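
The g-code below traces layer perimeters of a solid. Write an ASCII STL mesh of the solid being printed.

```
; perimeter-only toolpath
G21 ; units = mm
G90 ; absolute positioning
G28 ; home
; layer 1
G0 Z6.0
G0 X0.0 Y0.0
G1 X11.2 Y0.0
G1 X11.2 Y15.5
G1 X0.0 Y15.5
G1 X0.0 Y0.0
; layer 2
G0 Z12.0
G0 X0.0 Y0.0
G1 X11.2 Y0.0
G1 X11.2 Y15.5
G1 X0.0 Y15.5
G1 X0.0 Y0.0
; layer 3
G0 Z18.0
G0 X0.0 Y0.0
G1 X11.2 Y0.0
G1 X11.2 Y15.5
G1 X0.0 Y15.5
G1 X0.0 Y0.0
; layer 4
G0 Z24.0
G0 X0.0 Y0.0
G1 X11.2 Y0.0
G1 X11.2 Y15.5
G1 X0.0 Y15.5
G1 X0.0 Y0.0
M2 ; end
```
solid part
  facet normal 0.0000 0.0000 -1.0000
    outer loop
      vertex 11.2 15.5 0.0
      vertex 11.2 0.0 0.0
      vertex 0.0 0.0 0.0
    endloop
  endfacet
  facet normal 0.0000 0.0000 -1.0000
    outer loop
      vertex 0.0 15.5 0.0
      vertex 11.2 15.5 0.0
      vertex 0.0 0.0 0.0
    endloop
  endfacet
  facet normal 0.0000 0.0000 1.0000
    outer loop
      vertex 0.0 0.0 24.0
      vertex 11.2 0.0 24.0
      vertex 11.2 15.5 24.0
    endloop
  endfacet
  facet normal 0.0000 0.0000 1.0000
    outer loop
      vertex 0.0 0.0 24.0
      vertex 11.2 15.5 24.0
      vertex 0.0 15.5 24.0
    endloop
  endfacet
  facet normal 0.0000 -1.0000 0.0000
    outer loop
      vertex 0.0 0.0 0.0
      vertex 11.2 0.0 0.0
      vertex 11.2 0.0 24.0
    endloop
  endfacet
  facet normal 0.0000 -1.0000 0.0000
    outer loop
      vertex 0.0 0.0 0.0
      vertex 11.2 0.0 24.0
      vertex 0.0 0.0 24.0
    endloop
  endfacet
  facet normal 0.0000 1.0000 0.0000
    outer loop
      vertex 11.2 15.5 24.0
      vertex 11.2 15.5 0.0
      vertex 0.0 15.5 0.0
    endloop
  endfacet
  facet normal 0.0000 1.0000 0.0000
    outer loop
      vertex 0.0 15.5 24.0
      vertex 11.2 15.5 24.0
      vertex 0.0 15.5 0.0
    endloop
  endfacet
  facet normal -1.0000 0.0000 0.0000
    outer loop
      vertex 0.0 15.5 24.0
      vertex 0.0 15.5 0.0
      vertex 0.0 0.0 0.0
    endloop
  endfacet
  facet normal -1.0000 0.0000 0.0000
    outer loop
      vertex 0.0 0.0 24.0
      vertex 0.0 15.5 24.0
      vertex 0.0 0.0 0.0
    endloop
  endfacet
  facet normal 1.0000 0.0000 0.0000
    outer loop
      vertex 11.2 0.0 0.0
      vertex 11.2 15.5 0.0
      vertex 11.2 15.5 24.0
    endloop
  endfacet
  facet normal 1.0000 0.0000 0.0000
    outer loop
      vertex 11.2 0.0 0.0
      vertex 11.2 15.5 24.0
      vertex 11.2 0.0 24.0
    endloop
  endfacet
endsolid part

The G0 Z moves step by Δz≈6.0 mm. Every layer's G1 loop is the same polygon, so the solid is a straight extrusion of it from z=0 to z≈24. Closing with flat bottom and top caps and triangulating gives 12 facets — a rectangular box, roughly 11.2 × 15.5 mm footprint and 24 mm tall.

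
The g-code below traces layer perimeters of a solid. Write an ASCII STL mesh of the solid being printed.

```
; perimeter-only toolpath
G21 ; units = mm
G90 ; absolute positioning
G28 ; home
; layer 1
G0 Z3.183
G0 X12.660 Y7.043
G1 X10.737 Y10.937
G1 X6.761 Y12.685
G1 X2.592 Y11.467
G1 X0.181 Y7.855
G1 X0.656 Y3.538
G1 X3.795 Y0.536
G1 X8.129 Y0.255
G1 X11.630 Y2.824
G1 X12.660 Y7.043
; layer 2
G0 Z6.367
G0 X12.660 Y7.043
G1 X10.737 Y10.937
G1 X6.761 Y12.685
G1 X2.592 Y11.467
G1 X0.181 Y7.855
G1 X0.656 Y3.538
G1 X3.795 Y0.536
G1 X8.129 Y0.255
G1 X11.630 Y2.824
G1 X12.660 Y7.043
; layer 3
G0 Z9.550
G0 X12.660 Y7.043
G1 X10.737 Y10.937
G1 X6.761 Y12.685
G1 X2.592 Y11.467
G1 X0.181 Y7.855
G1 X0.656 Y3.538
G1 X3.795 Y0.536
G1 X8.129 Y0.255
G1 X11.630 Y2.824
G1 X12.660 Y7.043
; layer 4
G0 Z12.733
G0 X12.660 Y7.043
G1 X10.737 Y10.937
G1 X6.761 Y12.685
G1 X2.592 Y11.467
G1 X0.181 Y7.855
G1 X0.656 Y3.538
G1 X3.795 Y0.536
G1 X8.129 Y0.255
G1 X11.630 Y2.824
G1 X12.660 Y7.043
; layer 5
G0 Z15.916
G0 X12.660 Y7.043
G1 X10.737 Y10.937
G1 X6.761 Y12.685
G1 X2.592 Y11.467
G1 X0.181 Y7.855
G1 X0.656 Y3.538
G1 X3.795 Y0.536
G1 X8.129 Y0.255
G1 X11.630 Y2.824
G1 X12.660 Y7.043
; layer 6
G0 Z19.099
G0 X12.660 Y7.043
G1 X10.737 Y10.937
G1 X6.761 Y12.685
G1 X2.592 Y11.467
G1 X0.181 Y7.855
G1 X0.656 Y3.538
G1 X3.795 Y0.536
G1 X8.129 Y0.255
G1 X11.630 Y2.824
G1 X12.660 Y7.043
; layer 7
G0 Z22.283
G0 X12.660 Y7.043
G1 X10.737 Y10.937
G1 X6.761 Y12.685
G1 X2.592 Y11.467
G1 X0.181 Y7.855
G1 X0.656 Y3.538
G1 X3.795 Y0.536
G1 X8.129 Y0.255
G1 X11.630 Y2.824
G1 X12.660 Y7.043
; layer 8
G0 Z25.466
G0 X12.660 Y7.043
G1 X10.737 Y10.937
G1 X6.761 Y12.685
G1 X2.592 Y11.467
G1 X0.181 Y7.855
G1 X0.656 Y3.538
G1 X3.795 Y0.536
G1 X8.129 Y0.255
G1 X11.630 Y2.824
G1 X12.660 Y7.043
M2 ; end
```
solid part
  facet normal 0.0000 0.0000 -1.0000
    outer loop
      vertex 6.761 12.685 0.000
      vertex 10.737 10.937 0.000
      vertex 12.660 7.043 0.000
    endloop
  endfacet
  facet normal 0.0000 0.0000 -1.0000
    outer loop
      vertex 2.592 11.467 0.000
      vertex 6.761 12.685 0.000
      vertex 12.660 7.043 0.000
    endloop
  endfacet
  facet normal 0.0000 0.0000 -1.0000
    outer loop
      vertex 0.181 7.855 0.000
      vertex 2.592 11.467 0.000
      vertex 12.660 7.043 0.000
    endloop
  endfacet
  facet normal 0.0000 0.0000 -1.0000
    outer loop
      vertex 0.656 3.538 0.000
      vertex 0.181 7.855 0.000
      vertex 12.660 7.043 0.000
    endloop
  endfacet
  facet normal 0.0000 0.0000 -1.0000
    outer loop
      vertex 3.795 0.536 0.000
      vertex 0.656 3.538 0.000
      vertex 12.660 7.043 0.000
    endloop
  endfacet
  facet normal 0.0000 0.0000 -1.0000
    outer loop
      vertex 8.129 0.255 0.000
      vertex 3.795 0.536 0.000
      vertex 12.660 7.043 0.000
    endloop
  endfacet
  facet normal 0.0000 0.0000 -1.0000
    outer loop
      vertex 11.630 2.824 0.000
      vertex 8.129 0.255 0.000
      vertex 12.660 7.043 0.000
    endloop
  endfacet
  facet normal 0.0000 0.0000 1.0000
    outer loop
      vertex 12.660 7.043 25.466
      vertex 10.737 10.937 25.466
      vertex 6.761 12.685 25.466
    endloop
  endfacet
  facet normal 0.0000 0.0000 1.0000
    outer loop
      vertex 12.660 7.043 25.466
      vertex 6.761 12.685 25.466
      vertex 2.592 11.467 25.466
    endloop
  endfacet
  facet normal 0.0000 0.0000 1.0000
    outer loop
      vertex 12.660 7.043 25.466
      vertex 2.592 11.467 25.466
      vertex 0.181 7.855 25.466
    endloop
  endfacet
  facet normal 0.0000 0.0000 1.0000
    outer loop
      vertex 12.660 7.043 25.466
      vertex 0.181 7.855 25.466
      vertex 0.656 3.538 25.466
    endloop
  endfacet
  facet normal 0.0000 0.0000 1.0000
    outer loop
      vertex 12.660 7.043 25.466
      vertex 0.656 3.538 25.466
      vertex 3.795 0.536 25.466
    endloop
  endfacet
  facet normal 0.0000 0.0000 1.0000
    outer loop
      vertex 12.660 7.043 25.466
      vertex 3.795 0.536 25.466
      vertex 8.129 0.255 25.466
    endloop
  endfacet
  facet normal 0.0000 0.0000 1.0000
    outer loop
      vertex 12.660 7.043 25.466
      vertex 8.129 0.255 25.466
      vertex 11.630 2.824 25.466
    endloop
  endfacet
  facet normal 0.8966 0.4428 0.0000
    outer loop
      vertex 12.660 7.043 0.000
      vertex 10.737 10.937 0.000
      vertex 10.737 10.937 25.466
    endloop
  endfacet
  facet normal 0.8966 0.4428 0.0000
    outer loop
      vertex 12.660 7.043 0.000
      vertex 10.737 10.937 25.466
      vertex 12.660 7.043 25.466
    endloop
  endfacet
  facet normal 0.4025 0.9154 0.0000
    outer loop
      vertex 10.737 10.937 0.000
      vertex 6.761 12.685 0.000
      vertex 6.761 12.685 25.466
    endloop
  endfacet
  facet normal 0.4025 0.9154 0.0000
    outer loop
      vertex 10.737 10.937 0.000
      vertex 6.761 12.685 25.466
      vertex 10.737 10.937 25.466
    endloop
  endfacet
  facet normal -0.2804 0.9599 0.0000
    outer loop
      vertex 6.761 12.685 0.000
      vertex 2.592 11.467 0.000
      vertex 2.592 11.467 25.466
    endloop
  endfacet
  facet normal -0.2804 0.9599 0.0000
    outer loop
      vertex 6.761 12.685 0.000
      vertex 2.592 11.467 25.466
      vertex 6.761 12.685 25.466
    endloop
  endfacet
  facet normal -0.8317 0.5552 0.0000
    outer loop
      vertex 2.592 11.467 0.000
      vertex 0.181 7.855 0.000
      vertex 0.181 7.855 25.466
    endloop
  endfacet
  facet normal -0.8317 0.5552 0.0000
    outer loop
      vertex 2.592 11.467 0.000
      vertex 0.181 7.855 25.466
      vertex 2.592 11.467 25.466
    endloop
  endfacet
  facet normal -0.9940 -0.1094 0.0000
    outer loop
      vertex 0.181 7.855 0.000
      vertex 0.656 3.538 0.000
      vertex 0.656 3.538 25.466
    endloop
  endfacet
  facet normal -0.9940 -0.1094 0.0000
    outer loop
      vertex 0.181 7.855 0.000
      vertex 0.656 3.538 25.466
      vertex 0.181 7.855 25.466
    endloop
  endfacet
  facet normal -0.6912 -0.7227 0.0000
    outer loop
      vertex 0.656 3.538 0.000
      vertex 3.795 0.536 0.000
      vertex 3.795 0.536 25.466
    endloop
  endfacet
  facet normal -0.6912 -0.7227 0.0000
    outer loop
      vertex 0.656 3.538 0.000
      vertex 3.795 0.536 25.466
      vertex 0.656 3.538 25.466
    endloop
  endfacet
  facet normal -0.0647 -0.9979 0.0000
    outer loop
      vertex 3.795 0.536 0.000
      vertex 8.129 0.255 0.000
      vertex 8.129 0.255 25.466
    endloop
  endfacet
  facet normal -0.0647 -0.9979 0.0000
    outer loop
      vertex 3.795 0.536 0.000
      vertex 8.129 0.255 25.466
      vertex 3.795 0.536 25.466
    endloop
  endfacet
  facet normal 0.5916 -0.8062 0.0000
    outer loop
      vertex 8.129 0.255 0.000
      vertex 11.630 2.824 0.000
      vertex 11.630 2.824 25.466
    endloop
  endfacet
  facet normal 0.5916 -0.8062 0.0000
    outer loop
      vertex 8.129 0.255 0.000
      vertex 11.630 2.824 25.466
      vertex 8.129 0.255 25.466
    endloop
  endfacet
  facet normal 0.9715 -0.2372 0.0000
    outer loop
      vertex 11.630 2.824 0.000
      vertex 12.660 7.043 0.000
      vertex 12.660 7.043 25.466
    endloop
  endfacet
  facet normal 0.9715 -0.2372 0.0000
    outer loop
      vertex 11.630 2.824 0.000
      vertex 12.660 7.043 25.466
      vertex 11.630 2.824 25.466
    endloop
  endfacet
endsolid part

The G0 Z moves step by Δz≈3.183 mm. Every layer's G1 loop is the same polygon, so the solid is a straight extrusion of it from z=0 to z≈25.5. Closing with flat bottom and top caps and triangulating gives 32 facets — a regular 9-sided prism (a cylinder approximated with 9 flat sides), circumscribed radius ≈ 6.35 mm, height ≈ 25.5 mm.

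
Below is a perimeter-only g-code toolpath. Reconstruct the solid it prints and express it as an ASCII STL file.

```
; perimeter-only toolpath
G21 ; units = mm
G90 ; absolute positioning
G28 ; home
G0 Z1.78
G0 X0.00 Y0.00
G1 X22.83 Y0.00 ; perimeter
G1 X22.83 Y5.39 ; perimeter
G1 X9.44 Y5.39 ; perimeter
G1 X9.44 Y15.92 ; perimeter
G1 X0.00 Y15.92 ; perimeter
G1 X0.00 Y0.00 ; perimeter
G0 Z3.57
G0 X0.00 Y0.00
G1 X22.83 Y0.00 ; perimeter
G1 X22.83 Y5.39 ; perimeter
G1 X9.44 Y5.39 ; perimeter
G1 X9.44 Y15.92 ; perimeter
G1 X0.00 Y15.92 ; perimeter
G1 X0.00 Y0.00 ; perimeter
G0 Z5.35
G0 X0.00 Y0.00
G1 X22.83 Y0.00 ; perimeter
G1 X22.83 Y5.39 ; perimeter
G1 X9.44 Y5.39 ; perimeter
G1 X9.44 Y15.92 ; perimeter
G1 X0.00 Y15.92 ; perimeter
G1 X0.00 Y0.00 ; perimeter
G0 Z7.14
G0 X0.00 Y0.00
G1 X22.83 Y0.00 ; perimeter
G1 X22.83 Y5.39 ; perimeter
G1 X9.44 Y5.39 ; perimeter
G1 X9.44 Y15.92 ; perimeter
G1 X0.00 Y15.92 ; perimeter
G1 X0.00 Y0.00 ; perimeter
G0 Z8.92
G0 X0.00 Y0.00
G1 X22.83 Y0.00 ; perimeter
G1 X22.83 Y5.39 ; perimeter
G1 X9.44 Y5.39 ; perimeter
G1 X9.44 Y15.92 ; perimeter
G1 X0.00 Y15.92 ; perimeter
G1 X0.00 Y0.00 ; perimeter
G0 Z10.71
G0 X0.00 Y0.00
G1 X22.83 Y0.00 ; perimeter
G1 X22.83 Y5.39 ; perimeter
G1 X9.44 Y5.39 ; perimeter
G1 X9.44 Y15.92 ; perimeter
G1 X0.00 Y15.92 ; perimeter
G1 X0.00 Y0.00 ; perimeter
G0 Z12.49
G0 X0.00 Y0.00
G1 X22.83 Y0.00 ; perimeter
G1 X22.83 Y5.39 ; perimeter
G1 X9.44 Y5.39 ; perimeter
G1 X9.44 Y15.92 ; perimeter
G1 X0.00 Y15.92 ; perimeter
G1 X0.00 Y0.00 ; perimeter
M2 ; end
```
solid part
  facet normal 0.0000 0.0000 -1.0000
    outer loop
      vertex 22.83 5.39 0.00
      vertex 22.83 0.00 0.00
      vertex 0.00 0.00 0.00
    endloop
  endfacet
  facet normal 0.0000 0.0000 -1.0000
    outer loop
      vertex 9.44 5.39 0.00
      vertex 22.83 5.39 0.00
      vertex 0.00 0.00 0.00
    endloop
  endfacet
  facet normal 0.0000 0.0000 -1.0000
    outer loop
      vertex 9.44 15.92 0.00
      vertex 9.44 5.39 0.00
      vertex 0.00 0.00 0.00
    endloop
  endfacet
  facet normal 0.0000 0.0000 -1.0000
    outer loop
      vertex 0.00 15.92 0.00
      vertex 9.44 15.92 0.00
      vertex 0.00 0.00 0.00
    endloop
  endfacet
  facet normal 0.0000 0.0000 1.0000
    outer loop
      vertex 0.00 0.00 12.49
      vertex 22.83 0.00 12.49
      vertex 22.83 5.39 12.49
    endloop
  endfacet
  facet normal 0.0000 0.0000 1.0000
    outer loop
      vertex 0.00 0.00 12.49
      vertex 22.83 5.39 12.49
      vertex 9.44 5.39 12.49
    endloop
  endfacet
  facet normal 0.0000 0.0000 1.0000
    outer loop
      vertex 0.00 0.00 12.49
      vertex 9.44 5.39 12.49
      vertex 9.44 15.92 12.49
    endloop
  endfacet
  facet normal 0.0000 0.0000 1.0000
    outer loop
      vertex 0.00 0.00 12.49
      vertex 9.44 15.92 12.49
      vertex 0.00 15.92 12.49
    endloop
  endfacet
  facet normal 0.0000 -1.0000 0.0000
    outer loop
      vertex 0.00 0.00 0.00
      vertex 22.83 0.00 0.00
      vertex 22.83 0.00 12.49
    endloop
  endfacet
  facet normal 0.0000 -1.0000 0.0000
    outer loop
      vertex 0.00 0.00 0.00
      vertex 22.83 0.00 12.49
      vertex 0.00 0.00 12.49
    endloop
  endfacet
  facet normal 1.0000 0.0000 0.0000
    outer loop
      vertex 22.83 0.00 0.00
      vertex 22.83 5.39 0.00
      vertex 22.83 5.39 12.49
    endloop
  endfacet
  facet normal 1.0000 0.0000 0.0000
    outer loop
      vertex 22.83 0.00 0.00
      vertex 22.83 5.39 12.49
      vertex 22.83 0.00 12.49
    endloop
  endfacet
  facet normal 0.0000 1.0000 0.0000
    outer loop
      vertex 22.83 5.39 0.00
      vertex 9.44 5.39 0.00
      vertex 9.44 5.39 12.49
    endloop
  endfacet
  facet normal 0.0000 1.0000 0.0000
    outer loop
      vertex 22.83 5.39 0.00
      vertex 9.44 5.39 12.49
      vertex 22.83 5.39 12.49
    endloop
  endfacet
  facet normal 1.0000 0.0000 0.0000
    outer loop
      vertex 9.44 5.39 0.00
      vertex 9.44 15.92 0.00
      vertex 9.44 15.92 12.49
    endloop
  endfacet
  facet normal 1.0000 0.0000 0.0000
    outer loop
      vertex 9.44 5.39 0.00
      vertex 9.44 15.92 12.49
      vertex 9.44 5.39 12.49
    endloop
  endfacet
  facet normal 0.0000 1.0000 0.0000
    outer loop
      vertex 9.44 15.92 0.00
      vertex 0.00 15.92 0.00
      vertex 0.00 15.92 12.49
    endloop
  endfacet
  facet normal 0.0000 1.0000 0.0000
    outer loop
      vertex 9.44 15.92 0.00
      vertex 0.00 15.92 12.49
      vertex 9.44 15.92 12.49
    endloop
  endfacet
  facet normal -1.0000 0.0000 0.0000
    outer loop
      vertex 0.00 15.92 0.00
      vertex 0.00 0.00 0.00
      vertex 0.00 0.00 12.49
    endloop
  endfacet
  facet normal -1.0000 0.0000 0.0000
    outer loop
      vertex 0.00 15.92 0.00
      vertex 0.00 0.00 12.49
      vertex 0.00 15.92 12.49
    endloop
  endfacet
endsolid part

The G0 Z moves step by Δz≈1.78 mm. Every layer's G1 loop is the same polygon, so the solid is a straight extrusion of it from z=0 to z≈12.5. Closing with flat bottom and top caps and triangulating gives 20 facets — an L-shaped prism: outer 22.8 × 15.9 mm, arm thicknesses ≈ 5.39 mm (horizontal) and 9.44 mm (vertical), extruded 12.5 mm in z.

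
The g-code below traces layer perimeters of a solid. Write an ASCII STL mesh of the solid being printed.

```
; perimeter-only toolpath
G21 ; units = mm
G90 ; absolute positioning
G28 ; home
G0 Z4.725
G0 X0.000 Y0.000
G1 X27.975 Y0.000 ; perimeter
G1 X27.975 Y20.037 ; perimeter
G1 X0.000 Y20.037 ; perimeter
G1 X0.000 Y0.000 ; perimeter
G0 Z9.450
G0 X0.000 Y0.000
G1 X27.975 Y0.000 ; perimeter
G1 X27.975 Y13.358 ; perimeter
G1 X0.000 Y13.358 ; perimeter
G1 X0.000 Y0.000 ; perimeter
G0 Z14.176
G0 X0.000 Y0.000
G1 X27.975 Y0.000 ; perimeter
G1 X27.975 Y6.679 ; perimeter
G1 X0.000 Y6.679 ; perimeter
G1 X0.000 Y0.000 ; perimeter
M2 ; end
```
solid part
  facet normal 0.0000 0.0000 -1.0000
    outer loop
      vertex 27.975 26.716 0.000
      vertex 27.975 0.000 0.000
      vertex 0.000 0.000 0.000
    endloop
  endfacet
  facet normal 0.0000 0.0000 -1.0000
    outer loop
      vertex 0.000 26.716 0.000
      vertex 27.975 26.716 0.000
      vertex 0.000 0.000 0.000
    endloop
  endfacet
  facet normal 0.0000 -1.0000 0.0000
    outer loop
      vertex 0.000 0.000 0.000
      vertex 27.975 0.000 0.000
      vertex 27.975 0.000 18.901
    endloop
  endfacet
  facet normal 0.0000 -1.0000 0.0000
    outer loop
      vertex 0.000 0.000 0.000
      vertex 27.975 0.000 18.901
      vertex 0.000 0.000 18.901
    endloop
  endfacet
  facet normal 0.0000 0.5776 0.8164
    outer loop
      vertex 0.000 0.000 18.901
      vertex 27.975 0.000 18.901
      vertex 27.975 26.716 0.000
    endloop
  endfacet
  facet normal 0.0000 0.5776 0.8164
    outer loop
      vertex 0.000 0.000 18.901
      vertex 27.975 26.716 0.000
      vertex 0.000 26.716 0.000
    endloop
  endfacet
  facet normal -1.0000 0.0000 0.0000
    outer loop
      vertex 0.000 0.000 18.901
      vertex 0.000 26.716 0.000
      vertex 0.000 0.000 0.000
    endloop
  endfacet
  facet normal 1.0000 0.0000 0.0000
    outer loop
      vertex 27.975 0.000 0.000
      vertex 27.975 26.716 0.000
      vertex 27.975 0.000 18.901
    endloop
  endfacet
endsolid part

The G0 Z moves step by Δz≈4.725 mm. The G1 loops shrink linearly with z, so the solid tapers from its base footprint up to z≈18.9. Closing with a flat bottom cap and the tapered top and triangulating gives 8 facets — a wedge (ramp): 28 × 26.7 mm base, rising to 18.9 mm along the y=0 edge and sloping linearly to z=0 at y=26.7.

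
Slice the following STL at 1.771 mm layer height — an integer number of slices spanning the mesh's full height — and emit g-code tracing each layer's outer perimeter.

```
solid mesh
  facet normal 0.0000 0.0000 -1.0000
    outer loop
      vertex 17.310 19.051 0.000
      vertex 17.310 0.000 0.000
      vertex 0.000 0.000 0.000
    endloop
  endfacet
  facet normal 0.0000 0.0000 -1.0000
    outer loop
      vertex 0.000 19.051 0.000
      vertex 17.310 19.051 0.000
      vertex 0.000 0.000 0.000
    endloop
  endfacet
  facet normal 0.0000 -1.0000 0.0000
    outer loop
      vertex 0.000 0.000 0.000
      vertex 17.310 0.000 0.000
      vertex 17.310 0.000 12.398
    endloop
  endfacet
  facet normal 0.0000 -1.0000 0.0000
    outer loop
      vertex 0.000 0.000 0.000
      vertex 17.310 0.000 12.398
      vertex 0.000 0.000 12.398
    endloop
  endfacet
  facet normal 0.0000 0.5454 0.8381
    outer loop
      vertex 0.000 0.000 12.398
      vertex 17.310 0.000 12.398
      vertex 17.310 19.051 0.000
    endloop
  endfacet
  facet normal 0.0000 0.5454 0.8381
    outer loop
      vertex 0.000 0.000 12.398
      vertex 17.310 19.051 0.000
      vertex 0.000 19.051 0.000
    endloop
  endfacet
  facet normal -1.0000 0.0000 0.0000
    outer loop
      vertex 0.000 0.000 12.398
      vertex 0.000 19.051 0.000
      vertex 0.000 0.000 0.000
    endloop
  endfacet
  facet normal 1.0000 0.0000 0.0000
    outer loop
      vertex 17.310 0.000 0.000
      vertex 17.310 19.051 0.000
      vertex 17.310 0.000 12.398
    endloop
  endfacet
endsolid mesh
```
; perimeter-only toolpath
G21 ; units = mm
G90 ; absolute positioning
G28 ; home
; layer 1
G0 Z1.771
G0 X0.000 Y0.000
G1 X17.310 Y0.000
G1 X17.310 Y16.329
G1 X0.000 Y16.329
G1 X0.000 Y0.000
; layer 2
G0 Z3.542
G0 X0.000 Y0.000
G1 X17.310 Y0.000
G1 X17.310 Y13.608
G1 X0.000 Y13.608
G1 X0.000 Y0.000
; layer 3
G0 Z5.313
G0 X0.000 Y0.000
G1 X17.310 Y0.000
G1 X17.310 Y10.886
G1 X0.000 Y10.886
G1 X0.000 Y0.000
; layer 4
G0 Z7.085
G0 X0.000 Y0.000
G1 X17.310 Y0.000
G1 X17.310 Y8.165
G1 X0.000 Y8.165
G1 X0.000 Y0.000
; layer 5
G0 Z8.856
G0 X0.000 Y0.000
G1 X17.310 Y0.000
G1 X17.310 Y5.443
G1 X0.000 Y5.443
G1 X0.000 Y0.000
; layer 6
G0 Z10.627
G0 X0.000 Y0.000
G1 X17.310 Y0.000
G1 X17.310 Y2.722
G1 X0.000 Y2.722
G1 X0.000 Y0.000
M2 ; end

The solid is a wedge (ramp): 17.3 × 19.1 mm base, rising to 12.4 mm along the y=0 edge and sloping linearly to z=0 at y=19.1. Slicing at Δz = 1.771 mm — 7 equal slices spanning the solid's height, so layer i sits at z = i·h/7 — gives 6 non-empty perimeters. Each is a 4-segment closed polygon; G0 lifts to the layer z and rapids to the start vertex, then G1 traces the edges. The cross-section shrinks linearly with z (the slice at the apex is degenerate and omitted).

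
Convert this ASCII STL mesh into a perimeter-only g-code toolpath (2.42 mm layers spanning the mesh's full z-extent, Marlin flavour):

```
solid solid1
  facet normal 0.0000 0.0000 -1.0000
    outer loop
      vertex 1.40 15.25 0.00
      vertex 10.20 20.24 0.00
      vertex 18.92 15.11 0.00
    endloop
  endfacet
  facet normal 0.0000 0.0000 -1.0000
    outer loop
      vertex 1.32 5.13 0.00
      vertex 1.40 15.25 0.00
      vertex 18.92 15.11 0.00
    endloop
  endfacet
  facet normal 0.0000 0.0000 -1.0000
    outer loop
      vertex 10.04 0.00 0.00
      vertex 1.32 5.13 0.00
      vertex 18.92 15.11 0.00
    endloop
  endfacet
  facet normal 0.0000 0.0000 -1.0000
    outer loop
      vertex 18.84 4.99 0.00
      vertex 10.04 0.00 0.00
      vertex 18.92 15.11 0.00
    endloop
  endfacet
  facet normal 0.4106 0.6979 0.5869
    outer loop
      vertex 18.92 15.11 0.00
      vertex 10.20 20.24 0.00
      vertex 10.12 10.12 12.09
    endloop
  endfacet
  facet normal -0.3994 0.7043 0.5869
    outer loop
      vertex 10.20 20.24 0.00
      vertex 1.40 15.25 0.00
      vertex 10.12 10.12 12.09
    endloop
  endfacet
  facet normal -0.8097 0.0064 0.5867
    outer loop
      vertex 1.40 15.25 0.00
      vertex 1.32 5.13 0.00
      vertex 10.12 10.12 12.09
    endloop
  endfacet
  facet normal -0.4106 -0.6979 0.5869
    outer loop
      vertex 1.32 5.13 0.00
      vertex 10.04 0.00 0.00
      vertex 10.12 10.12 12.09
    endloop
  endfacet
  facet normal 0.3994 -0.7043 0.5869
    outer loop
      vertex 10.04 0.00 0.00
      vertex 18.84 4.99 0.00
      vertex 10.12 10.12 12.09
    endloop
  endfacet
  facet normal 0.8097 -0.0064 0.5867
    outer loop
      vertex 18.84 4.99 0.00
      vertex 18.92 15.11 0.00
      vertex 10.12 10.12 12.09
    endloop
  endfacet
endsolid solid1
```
; perimeter-only toolpath
G21 ; units = mm
G90 ; absolute positioning
G28 ; home
; layer 1
G0 Z2.42
G0 X17.16 Y14.11
G1 X10.18 Y18.22
G1 X3.14 Y14.22
G1 X3.08 Y6.13
G1 X10.06 Y2.02
G1 X17.10 Y6.02
G1 X17.16 Y14.11
; layer 2
G0 Z4.84
G0 X15.40 Y13.11
G1 X10.17 Y16.19
G1 X4.89 Y13.20
G1 X4.84 Y7.13
G1 X10.07 Y4.05
G1 X15.35 Y7.04
G1 X15.40 Y13.11
; layer 3
G0 Z7.25
G0 X13.64 Y12.12
G1 X10.15 Y14.17
G1 X6.63 Y12.17
G1 X6.60 Y8.12
G1 X10.09 Y6.07
G1 X13.61 Y8.07
G1 X13.64 Y12.12
; layer 4
G0 Z9.67
G0 X11.88 Y11.12
G1 X10.14 Y12.14
G1 X8.38 Y11.15
G1 X8.36 Y9.12
G1 X10.10 Y8.10
G1 X11.86 Y9.09
G1 X11.88 Y11.12
M2 ; end

The solid is a regular 6-sided pyramid, base circumscribed radius ≈ 10.1 mm, apex at z ≈ 12.1 mm. Slicing at Δz = 2.42 mm — 5 equal slices spanning the solid's height, so layer i sits at z = i·h/5 — gives 4 non-empty perimeters. Each is a 6-segment closed polygon; G0 lifts to the layer z and rapids to the start vertex, then G1 traces the edges. The cross-section shrinks linearly with z (the slice at the apex is degenerate and omitted).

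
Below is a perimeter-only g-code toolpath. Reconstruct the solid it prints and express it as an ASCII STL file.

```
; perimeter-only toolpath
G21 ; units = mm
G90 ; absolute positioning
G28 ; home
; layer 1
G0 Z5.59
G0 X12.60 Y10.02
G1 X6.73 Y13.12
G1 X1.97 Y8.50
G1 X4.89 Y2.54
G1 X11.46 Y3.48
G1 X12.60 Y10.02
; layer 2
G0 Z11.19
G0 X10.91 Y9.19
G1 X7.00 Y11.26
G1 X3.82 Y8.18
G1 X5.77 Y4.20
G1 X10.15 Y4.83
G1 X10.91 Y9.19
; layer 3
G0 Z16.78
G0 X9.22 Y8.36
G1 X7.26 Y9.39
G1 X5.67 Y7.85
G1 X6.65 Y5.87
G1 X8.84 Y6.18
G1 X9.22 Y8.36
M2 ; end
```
solid part
  facet normal 0.0000 0.0000 -1.0000
    outer loop
      vertex 0.11 8.82 0.00
      vertex 6.46 14.98 0.00
      vertex 14.29 10.85 0.00
    endloop
  endfacet
  facet normal 0.0000 0.0000 -1.0000
    outer loop
      vertex 4.01 0.87 0.00
      vertex 0.11 8.82 0.00
      vertex 14.29 10.85 0.00
    endloop
  endfacet
  facet normal 0.0000 0.0000 -1.0000
    outer loop
      vertex 12.77 2.13 0.00
      vertex 4.01 0.87 0.00
      vertex 14.29 10.85 0.00
    endloop
  endfacet
  facet normal 0.4502 0.8534 0.2627
    outer loop
      vertex 14.29 10.85 0.00
      vertex 6.46 14.98 0.00
      vertex 7.53 7.53 22.37
    endloop
  endfacet
  facet normal -0.6718 0.6925 0.2628
    outer loop
      vertex 6.46 14.98 0.00
      vertex 0.11 8.82 0.00
      vertex 7.53 7.53 22.37
    endloop
  endfacet
  facet normal -0.8662 -0.4249 0.2628
    outer loop
      vertex 0.11 8.82 0.00
      vertex 4.01 0.87 0.00
      vertex 7.53 7.53 22.37
    endloop
  endfacet
  facet normal 0.1374 -0.9550 0.2627
    outer loop
      vertex 4.01 0.87 0.00
      vertex 12.77 2.13 0.00
      vertex 7.53 7.53 22.37
    endloop
  endfacet
  facet normal 0.9506 -0.1657 0.2627
    outer loop
      vertex 12.77 2.13 0.00
      vertex 14.29 10.85 0.00
      vertex 7.53 7.53 22.37
    endloop
  endfacet
endsolid part

The G0 Z moves step by Δz≈5.59 mm. The G1 loops shrink linearly with z, so the solid tapers from its base footprint up to z≈22.4. Closing with a flat bottom cap and the tapered top and triangulating gives 8 facets — a regular 5-sided pyramid, base circumscribed radius ≈ 7.53 mm, apex at z ≈ 22.4 mm.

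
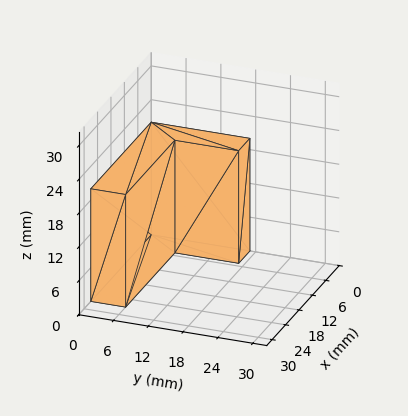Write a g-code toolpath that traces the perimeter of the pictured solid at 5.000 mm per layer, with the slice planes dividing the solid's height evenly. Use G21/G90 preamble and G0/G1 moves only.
Reading the render: the shape is an L-shaped prism: outer 27 × 17 mm, arm thicknesses ≈ 6 mm (horizontal) and 5 mm (vertical), extruded 20 mm in z (dimensions read to the nearest mm from the axis ticks). For the g-code, the solid's height is divided into equal slices at the stated Δz and each level perimeter traced with G1 moves after a G0 lift.

; perimeter-only toolpath
G21 ; units = mm
G90 ; absolute positioning
G28 ; home
; layer 1
G0 Z5.000
G0 X0.000 Y0.000
G1 X27.000 Y0.000
G1 X27.000 Y6.000
G1 X5.000 Y6.000
G1 X5.000 Y17.000
G1 X0.000 Y17.000
G1 X0.000 Y0.000
; layer 2
G0 Z10.000
G0 X0.000 Y0.000
G1 X27.000 Y0.000
G1 X27.000 Y6.000
G1 X5.000 Y6.000
G1 X5.000 Y17.000
G1 X0.000 Y17.000
G1 X0.000 Y0.000
; layer 3
G0 Z15.000
G0 X0.000 Y0.000
G1 X27.000 Y0.000
G1 X27.000 Y6.000
G1 X5.000 Y6.000
G1 X5.000 Y17.000
G1 X0.000 Y17.000
G1 X0.000 Y0.000
; layer 4
G0 Z20.000
G0 X0.000 Y0.000
G1 X27.000 Y0.000
G1 X27.000 Y6.000
G1 X5.000 Y6.000
G1 X5.000 Y17.000
G1 X0.000 Y17.000
G1 X0.000 Y0.000
M2 ; end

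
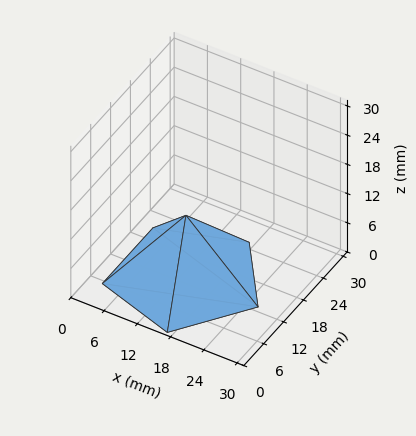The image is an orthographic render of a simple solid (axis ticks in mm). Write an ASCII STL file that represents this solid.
Reading the render: the shape is a regular 5-sided pyramid, base circumscribed radius ≈ 13 mm, apex at z ≈ 13 mm (dimensions read to the nearest mm from the axis ticks). For the STL, each face is triangulated and given an outward normal.

solid part
  facet normal 0.0000 0.0000 -1.0000
    outer loop
      vertex 2.48 20.64 0.00
      vertex 17.02 25.36 0.00
      vertex 26.00 13.00 0.00
    endloop
  endfacet
  facet normal 0.0000 0.0000 -1.0000
    outer loop
      vertex 2.48 5.36 0.00
      vertex 2.48 20.64 0.00
      vertex 26.00 13.00 0.00
    endloop
  endfacet
  facet normal 0.0000 0.0000 -1.0000
    outer loop
      vertex 17.02 0.64 0.00
      vertex 2.48 5.36 0.00
      vertex 26.00 13.00 0.00
    endloop
  endfacet
  facet normal 0.6290 0.4570 0.6290
    outer loop
      vertex 26.00 13.00 0.00
      vertex 17.02 25.36 0.00
      vertex 13.00 13.00 13.00
    endloop
  endfacet
  facet normal -0.2401 0.7395 0.6289
    outer loop
      vertex 17.02 25.36 0.00
      vertex 2.48 20.64 0.00
      vertex 13.00 13.00 13.00
    endloop
  endfacet
  facet normal -0.7774 0.0000 0.6291
    outer loop
      vertex 2.48 20.64 0.00
      vertex 2.48 5.36 0.00
      vertex 13.00 13.00 13.00
    endloop
  endfacet
  facet normal -0.2401 -0.7395 0.6289
    outer loop
      vertex 2.48 5.36 0.00
      vertex 17.02 0.64 0.00
      vertex 13.00 13.00 13.00
    endloop
  endfacet
  facet normal 0.6290 -0.4570 0.6290
    outer loop
      vertex 17.02 0.64 0.00
      vertex 26.00 13.00 0.00
      vertex 13.00 13.00 13.00
    endloop
  endfacet
endsolid part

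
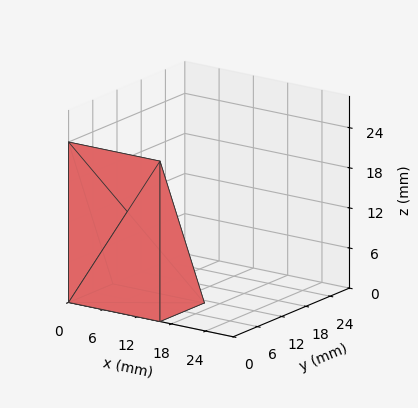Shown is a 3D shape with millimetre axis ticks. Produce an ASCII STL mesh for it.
Reading the render: the shape is a wedge (ramp): 16 × 11 mm base, rising to 24 mm along the y=0 edge and sloping linearly to z=0 at y=11 (dimensions read to the nearest mm from the axis ticks). For the STL, each face is triangulated and given an outward normal.

solid part
  facet normal 0.0000 0.0000 -1.0000
    outer loop
      vertex 16.00 11.00 0.00
      vertex 16.00 0.00 0.00
      vertex 0.00 0.00 0.00
    endloop
  endfacet
  facet normal 0.0000 0.0000 -1.0000
    outer loop
      vertex 0.00 11.00 0.00
      vertex 16.00 11.00 0.00
      vertex 0.00 0.00 0.00
    endloop
  endfacet
  facet normal 0.0000 -1.0000 0.0000
    outer loop
      vertex 0.00 0.00 0.00
      vertex 16.00 0.00 0.00
      vertex 16.00 0.00 24.00
    endloop
  endfacet
  facet normal 0.0000 -1.0000 0.0000
    outer loop
      vertex 0.00 0.00 0.00
      vertex 16.00 0.00 24.00
      vertex 0.00 0.00 24.00
    endloop
  endfacet
  facet normal 0.0000 0.9091 0.4167
    outer loop
      vertex 0.00 0.00 24.00
      vertex 16.00 0.00 24.00
      vertex 16.00 11.00 0.00
    endloop
  endfacet
  facet normal 0.0000 0.9091 0.4167
    outer loop
      vertex 0.00 0.00 24.00
      vertex 16.00 11.00 0.00
      vertex 0.00 11.00 0.00
    endloop
  endfacet
  facet normal -1.0000 0.0000 0.0000
    outer loop
      vertex 0.00 0.00 24.00
      vertex 0.00 11.00 0.00
      vertex 0.00 0.00 0.00
    endloop
  endfacet
  facet normal 1.0000 0.0000 0.0000
    outer loop
      vertex 16.00 0.00 0.00
      vertex 16.00 11.00 0.00
      vertex 16.00 0.00 24.00
    endloop
  endfacet
endsolid part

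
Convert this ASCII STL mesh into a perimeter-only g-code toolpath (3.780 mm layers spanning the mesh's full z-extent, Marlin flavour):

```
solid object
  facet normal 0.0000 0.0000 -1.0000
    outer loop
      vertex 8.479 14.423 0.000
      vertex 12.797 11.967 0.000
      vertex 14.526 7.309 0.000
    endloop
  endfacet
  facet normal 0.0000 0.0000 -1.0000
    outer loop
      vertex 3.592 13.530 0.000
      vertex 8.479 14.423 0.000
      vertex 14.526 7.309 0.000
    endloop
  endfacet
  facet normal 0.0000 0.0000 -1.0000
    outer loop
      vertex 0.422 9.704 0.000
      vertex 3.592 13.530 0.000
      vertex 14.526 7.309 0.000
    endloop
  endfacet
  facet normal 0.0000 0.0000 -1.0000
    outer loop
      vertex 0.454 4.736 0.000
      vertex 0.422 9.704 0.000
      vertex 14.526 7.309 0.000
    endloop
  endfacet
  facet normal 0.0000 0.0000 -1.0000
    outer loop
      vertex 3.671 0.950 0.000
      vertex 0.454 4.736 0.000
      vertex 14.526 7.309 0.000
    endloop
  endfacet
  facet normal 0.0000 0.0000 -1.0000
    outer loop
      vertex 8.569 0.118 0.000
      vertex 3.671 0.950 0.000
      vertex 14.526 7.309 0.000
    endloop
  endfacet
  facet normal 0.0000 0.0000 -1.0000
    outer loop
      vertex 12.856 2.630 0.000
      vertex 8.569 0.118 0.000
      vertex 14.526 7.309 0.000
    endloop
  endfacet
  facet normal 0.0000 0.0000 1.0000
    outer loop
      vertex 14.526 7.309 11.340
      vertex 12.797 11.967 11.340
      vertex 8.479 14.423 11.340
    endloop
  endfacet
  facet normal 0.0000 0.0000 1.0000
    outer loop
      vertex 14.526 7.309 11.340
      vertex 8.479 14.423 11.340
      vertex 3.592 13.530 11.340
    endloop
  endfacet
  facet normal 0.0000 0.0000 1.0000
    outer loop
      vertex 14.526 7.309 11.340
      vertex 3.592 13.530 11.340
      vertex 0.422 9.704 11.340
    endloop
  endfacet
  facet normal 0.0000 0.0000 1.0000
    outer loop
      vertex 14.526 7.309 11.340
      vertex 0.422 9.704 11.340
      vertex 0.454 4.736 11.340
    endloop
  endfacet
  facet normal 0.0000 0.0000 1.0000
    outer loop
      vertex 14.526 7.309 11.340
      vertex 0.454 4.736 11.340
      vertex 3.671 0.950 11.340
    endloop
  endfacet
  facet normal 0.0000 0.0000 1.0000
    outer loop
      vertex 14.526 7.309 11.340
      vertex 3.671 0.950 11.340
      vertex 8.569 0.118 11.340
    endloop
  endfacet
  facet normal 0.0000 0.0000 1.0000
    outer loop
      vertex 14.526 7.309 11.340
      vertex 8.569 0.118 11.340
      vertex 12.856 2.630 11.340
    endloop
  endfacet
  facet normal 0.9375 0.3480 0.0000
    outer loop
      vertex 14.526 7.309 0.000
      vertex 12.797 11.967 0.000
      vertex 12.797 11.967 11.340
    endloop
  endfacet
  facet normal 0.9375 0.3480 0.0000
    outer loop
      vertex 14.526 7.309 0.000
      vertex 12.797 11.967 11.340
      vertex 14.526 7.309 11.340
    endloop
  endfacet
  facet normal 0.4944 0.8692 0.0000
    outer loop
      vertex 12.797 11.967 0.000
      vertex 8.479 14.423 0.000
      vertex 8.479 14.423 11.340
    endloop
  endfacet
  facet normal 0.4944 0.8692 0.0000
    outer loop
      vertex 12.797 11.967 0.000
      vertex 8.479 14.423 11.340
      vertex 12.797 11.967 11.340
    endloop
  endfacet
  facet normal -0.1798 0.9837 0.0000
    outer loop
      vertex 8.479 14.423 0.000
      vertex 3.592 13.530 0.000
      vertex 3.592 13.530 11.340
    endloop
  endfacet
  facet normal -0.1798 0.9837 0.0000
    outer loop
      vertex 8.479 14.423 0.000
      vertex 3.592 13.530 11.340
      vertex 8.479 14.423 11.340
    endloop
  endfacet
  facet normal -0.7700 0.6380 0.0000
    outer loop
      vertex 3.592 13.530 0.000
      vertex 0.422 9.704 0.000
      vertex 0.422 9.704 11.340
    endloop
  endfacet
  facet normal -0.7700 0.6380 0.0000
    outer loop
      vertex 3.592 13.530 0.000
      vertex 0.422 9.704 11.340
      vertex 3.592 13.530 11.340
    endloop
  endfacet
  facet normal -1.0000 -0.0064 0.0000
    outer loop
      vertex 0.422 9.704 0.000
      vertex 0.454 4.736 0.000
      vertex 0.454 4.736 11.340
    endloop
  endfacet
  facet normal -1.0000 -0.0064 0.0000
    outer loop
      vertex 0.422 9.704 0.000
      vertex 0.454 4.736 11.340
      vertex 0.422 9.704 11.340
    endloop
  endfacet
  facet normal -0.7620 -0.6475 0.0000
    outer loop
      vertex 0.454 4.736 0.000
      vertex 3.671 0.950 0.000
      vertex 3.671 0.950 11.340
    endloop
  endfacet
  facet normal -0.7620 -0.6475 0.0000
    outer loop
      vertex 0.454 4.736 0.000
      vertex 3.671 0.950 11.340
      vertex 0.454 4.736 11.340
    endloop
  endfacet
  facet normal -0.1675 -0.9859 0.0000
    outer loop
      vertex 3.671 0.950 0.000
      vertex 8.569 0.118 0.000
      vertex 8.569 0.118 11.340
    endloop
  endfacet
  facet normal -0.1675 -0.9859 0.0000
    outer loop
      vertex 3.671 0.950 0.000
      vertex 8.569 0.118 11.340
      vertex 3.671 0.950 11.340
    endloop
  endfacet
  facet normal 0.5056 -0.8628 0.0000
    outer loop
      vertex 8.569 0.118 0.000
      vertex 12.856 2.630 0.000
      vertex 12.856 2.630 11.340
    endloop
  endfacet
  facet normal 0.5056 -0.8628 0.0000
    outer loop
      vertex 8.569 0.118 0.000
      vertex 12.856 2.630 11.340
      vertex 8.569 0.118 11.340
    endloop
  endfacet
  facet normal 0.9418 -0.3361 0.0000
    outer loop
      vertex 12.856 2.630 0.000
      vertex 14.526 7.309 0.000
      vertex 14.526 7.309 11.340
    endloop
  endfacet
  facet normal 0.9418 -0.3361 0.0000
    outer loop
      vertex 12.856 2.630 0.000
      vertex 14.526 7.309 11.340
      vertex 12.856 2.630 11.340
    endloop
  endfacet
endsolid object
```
; perimeter-only toolpath
G21 ; units = mm
G90 ; absolute positioning
G28 ; home
; layer 1
G0 Z3.780
G0 X14.526 Y7.309
G1 X12.797 Y11.967
G1 X8.479 Y14.423
G1 X3.592 Y13.530
G1 X0.422 Y9.704
G1 X0.454 Y4.736
G1 X3.671 Y0.950
G1 X8.569 Y0.118
G1 X12.856 Y2.630
G1 X14.526 Y7.309
; layer 2
G0 Z7.560
G0 X14.526 Y7.309
G1 X12.797 Y11.967
G1 X8.479 Y14.423
G1 X3.592 Y13.530
G1 X0.422 Y9.704
G1 X0.454 Y4.736
G1 X3.671 Y0.950
G1 X8.569 Y0.118
G1 X12.856 Y2.630
G1 X14.526 Y7.309
; layer 3
G0 Z11.340
G0 X14.526 Y7.309
G1 X12.797 Y11.967
G1 X8.479 Y14.423
G1 X3.592 Y13.530
G1 X0.422 Y9.704
G1 X0.454 Y4.736
G1 X3.671 Y0.950
G1 X8.569 Y0.118
G1 X12.856 Y2.630
G1 X14.526 Y7.309
M2 ; end

The solid is a regular 9-sided prism (a cylinder approximated with 9 flat sides), circumscribed radius ≈ 7.26 mm, height ≈ 11.3 mm. Slicing at Δz = 3.780 mm — 3 equal slices spanning the solid's height, so layer i sits at z = i·h/3 — gives 3 non-empty perimeters. Each is a 9-segment closed polygon; G0 lifts to the layer z and rapids to the start vertex, then G1 traces the edges.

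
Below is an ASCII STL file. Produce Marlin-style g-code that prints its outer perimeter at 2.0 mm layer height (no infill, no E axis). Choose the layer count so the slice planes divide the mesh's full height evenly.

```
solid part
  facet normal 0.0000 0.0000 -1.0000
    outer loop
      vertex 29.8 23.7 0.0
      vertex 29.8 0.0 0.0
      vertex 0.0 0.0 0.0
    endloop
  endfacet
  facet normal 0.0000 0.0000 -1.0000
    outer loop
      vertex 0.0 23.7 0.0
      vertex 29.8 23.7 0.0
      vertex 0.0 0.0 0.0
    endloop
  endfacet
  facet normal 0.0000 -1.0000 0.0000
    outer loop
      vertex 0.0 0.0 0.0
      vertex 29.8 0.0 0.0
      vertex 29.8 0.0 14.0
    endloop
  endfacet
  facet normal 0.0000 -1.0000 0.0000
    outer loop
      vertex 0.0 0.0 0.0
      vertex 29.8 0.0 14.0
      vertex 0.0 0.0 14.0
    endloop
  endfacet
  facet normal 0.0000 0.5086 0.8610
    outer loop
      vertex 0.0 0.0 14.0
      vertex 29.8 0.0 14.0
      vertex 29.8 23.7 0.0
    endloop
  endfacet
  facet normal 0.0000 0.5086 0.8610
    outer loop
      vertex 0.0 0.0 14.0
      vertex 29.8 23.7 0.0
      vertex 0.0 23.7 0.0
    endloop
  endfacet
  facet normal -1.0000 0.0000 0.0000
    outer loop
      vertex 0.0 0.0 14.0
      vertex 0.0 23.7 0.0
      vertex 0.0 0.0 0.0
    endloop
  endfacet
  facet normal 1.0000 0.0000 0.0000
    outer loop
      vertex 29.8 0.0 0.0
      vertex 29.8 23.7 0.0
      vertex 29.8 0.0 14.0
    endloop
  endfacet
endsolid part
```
; perimeter-only toolpath
G21 ; units = mm
G90 ; absolute positioning
G28 ; home
; layer 1
G0 Z2.0
G0 X0.0 Y0.0
G1 X29.8 Y0.0
G1 X29.8 Y20.3
G1 X0.0 Y20.3
G1 X0.0 Y0.0
; layer 2
G0 Z4.0
G0 X0.0 Y0.0
G1 X29.8 Y0.0
G1 X29.8 Y16.9
G1 X0.0 Y16.9
G1 X0.0 Y0.0
; layer 3
G0 Z6.0
G0 X0.0 Y0.0
G1 X29.8 Y0.0
G1 X29.8 Y13.5
G1 X0.0 Y13.5
G1 X0.0 Y0.0
; layer 4
G0 Z8.0
G0 X0.0 Y0.0
G1 X29.8 Y0.0
G1 X29.8 Y10.2
G1 X0.0 Y10.2
G1 X0.0 Y0.0
; layer 5
G0 Z10.0
G0 X0.0 Y0.0
G1 X29.8 Y0.0
G1 X29.8 Y6.8
G1 X0.0 Y6.8
G1 X0.0 Y0.0
; layer 6
G0 Z12.0
G0 X0.0 Y0.0
G1 X29.8 Y0.0
G1 X29.8 Y3.4
G1 X0.0 Y3.4
G1 X0.0 Y0.0
M2 ; end

The solid is a wedge (ramp): 29.8 × 23.7 mm base, rising to 14 mm along the y=0 edge and sloping linearly to z=0 at y=23.7. Slicing at Δz = 2.0 mm — 7 equal slices spanning the solid's height, so layer i sits at z = i·h/7 — gives 6 non-empty perimeters. Each is a 4-segment closed polygon; G0 lifts to the layer z and rapids to the start vertex, then G1 traces the edges. The cross-section shrinks linearly with z (the slice at the apex is degenerate and omitted).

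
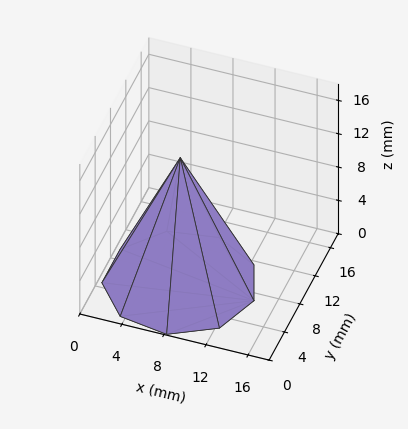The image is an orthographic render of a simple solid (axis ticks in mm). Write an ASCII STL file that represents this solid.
Reading the render: the shape is a regular 9-sided pyramid, base circumscribed radius ≈ 7 mm, apex at z ≈ 15 mm (dimensions read to the nearest mm from the axis ticks). For the STL, each face is triangulated and given an outward normal.

solid part
  facet normal 0.0000 0.0000 -1.0000
    outer loop
      vertex 8.22 13.89 0.00
      vertex 12.36 11.50 0.00
      vertex 14.00 7.00 0.00
    endloop
  endfacet
  facet normal 0.0000 0.0000 -1.0000
    outer loop
      vertex 3.50 13.06 0.00
      vertex 8.22 13.89 0.00
      vertex 14.00 7.00 0.00
    endloop
  endfacet
  facet normal 0.0000 0.0000 -1.0000
    outer loop
      vertex 0.42 9.39 0.00
      vertex 3.50 13.06 0.00
      vertex 14.00 7.00 0.00
    endloop
  endfacet
  facet normal 0.0000 0.0000 -1.0000
    outer loop
      vertex 0.42 4.61 0.00
      vertex 0.42 9.39 0.00
      vertex 14.00 7.00 0.00
    endloop
  endfacet
  facet normal 0.0000 0.0000 -1.0000
    outer loop
      vertex 3.50 0.94 0.00
      vertex 0.42 4.61 0.00
      vertex 14.00 7.00 0.00
    endloop
  endfacet
  facet normal 0.0000 0.0000 -1.0000
    outer loop
      vertex 8.22 0.11 0.00
      vertex 3.50 0.94 0.00
      vertex 14.00 7.00 0.00
    endloop
  endfacet
  facet normal 0.0000 0.0000 -1.0000
    outer loop
      vertex 12.36 2.50 0.00
      vertex 8.22 0.11 0.00
      vertex 14.00 7.00 0.00
    endloop
  endfacet
  facet normal 0.8605 0.3136 0.4016
    outer loop
      vertex 14.00 7.00 0.00
      vertex 12.36 11.50 0.00
      vertex 7.00 7.00 15.00
    endloop
  endfacet
  facet normal 0.4579 0.7932 0.4016
    outer loop
      vertex 12.36 11.50 0.00
      vertex 8.22 13.89 0.00
      vertex 7.00 7.00 15.00
    endloop
  endfacet
  facet normal -0.1586 0.9020 0.4014
    outer loop
      vertex 8.22 13.89 0.00
      vertex 3.50 13.06 0.00
      vertex 7.00 7.00 15.00
    endloop
  endfacet
  facet normal -0.7015 0.5887 0.4015
    outer loop
      vertex 3.50 13.06 0.00
      vertex 0.42 9.39 0.00
      vertex 7.00 7.00 15.00
    endloop
  endfacet
  facet normal -0.9158 0.0000 0.4017
    outer loop
      vertex 0.42 9.39 0.00
      vertex 0.42 4.61 0.00
      vertex 7.00 7.00 15.00
    endloop
  endfacet
  facet normal -0.7015 -0.5887 0.4015
    outer loop
      vertex 0.42 4.61 0.00
      vertex 3.50 0.94 0.00
      vertex 7.00 7.00 15.00
    endloop
  endfacet
  facet normal -0.1586 -0.9020 0.4014
    outer loop
      vertex 3.50 0.94 0.00
      vertex 8.22 0.11 0.00
      vertex 7.00 7.00 15.00
    endloop
  endfacet
  facet normal 0.4579 -0.7932 0.4016
    outer loop
      vertex 8.22 0.11 0.00
      vertex 12.36 2.50 0.00
      vertex 7.00 7.00 15.00
    endloop
  endfacet
  facet normal 0.8605 -0.3136 0.4016
    outer loop
      vertex 12.36 2.50 0.00
      vertex 14.00 7.00 0.00
      vertex 7.00 7.00 15.00
    endloop
  endfacet
endsolid part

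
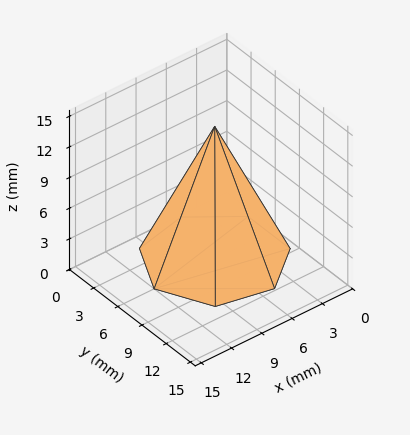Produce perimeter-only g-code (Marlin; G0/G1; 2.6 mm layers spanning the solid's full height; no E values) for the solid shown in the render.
Reading the render: the shape is a regular 7-sided pyramid, base circumscribed radius ≈ 6 mm, apex at z ≈ 13 mm (dimensions read to the nearest mm from the axis ticks). For the g-code, the solid's height is divided into equal slices at the stated Δz and each level perimeter traced with G1 moves after a G0 lift.

; perimeter-only toolpath
G21 ; units = mm
G90 ; absolute positioning
G28 ; home
; layer 1
G0 Z2.6
G0 X10.8 Y6.0
G1 X9.0 Y9.8
G1 X5.0 Y10.6
G1 X1.7 Y8.1
G1 X1.7 Y3.9
G1 X5.0 Y1.4
G1 X9.0 Y2.2
G1 X10.8 Y6.0
; layer 2
G0 Z5.2
G0 X9.6 Y6.0
G1 X8.2 Y8.8
G1 X5.2 Y9.5
G1 X2.8 Y7.6
G1 X2.8 Y4.4
G1 X5.2 Y2.5
G1 X8.2 Y3.2
G1 X9.6 Y6.0
; layer 3
G0 Z7.8
G0 X8.4 Y6.0
G1 X7.5 Y7.9
G1 X5.5 Y8.3
G1 X3.8 Y7.0
G1 X3.8 Y5.0
G1 X5.5 Y3.7
G1 X7.5 Y4.1
G1 X8.4 Y6.0
; layer 4
G0 Z10.4
G0 X7.2 Y6.0
G1 X6.7 Y6.9
G1 X5.7 Y7.2
G1 X4.9 Y6.5
G1 X4.9 Y5.5
G1 X5.7 Y4.8
G1 X6.7 Y5.1
G1 X7.2 Y6.0
M2 ; end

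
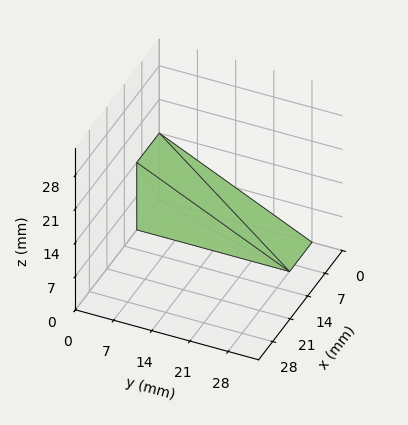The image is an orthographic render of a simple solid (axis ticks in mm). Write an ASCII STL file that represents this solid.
Reading the render: the shape is a wedge (ramp): 9 × 28 mm base, rising to 14 mm along the y=0 edge and sloping linearly to z=0 at y=28 (dimensions read to the nearest mm from the axis ticks). For the STL, each face is triangulated and given an outward normal.

solid part
  facet normal 0.0000 0.0000 -1.0000
    outer loop
      vertex 9.00 28.00 0.00
      vertex 9.00 0.00 0.00
      vertex 0.00 0.00 0.00
    endloop
  endfacet
  facet normal 0.0000 0.0000 -1.0000
    outer loop
      vertex 0.00 28.00 0.00
      vertex 9.00 28.00 0.00
      vertex 0.00 0.00 0.00
    endloop
  endfacet
  facet normal 0.0000 -1.0000 0.0000
    outer loop
      vertex 0.00 0.00 0.00
      vertex 9.00 0.00 0.00
      vertex 9.00 0.00 14.00
    endloop
  endfacet
  facet normal 0.0000 -1.0000 0.0000
    outer loop
      vertex 0.00 0.00 0.00
      vertex 9.00 0.00 14.00
      vertex 0.00 0.00 14.00
    endloop
  endfacet
  facet normal 0.0000 0.4472 0.8944
    outer loop
      vertex 0.00 0.00 14.00
      vertex 9.00 0.00 14.00
      vertex 9.00 28.00 0.00
    endloop
  endfacet
  facet normal 0.0000 0.4472 0.8944
    outer loop
      vertex 0.00 0.00 14.00
      vertex 9.00 28.00 0.00
      vertex 0.00 28.00 0.00
    endloop
  endfacet
  facet normal -1.0000 0.0000 0.0000
    outer loop
      vertex 0.00 0.00 14.00
      vertex 0.00 28.00 0.00
      vertex 0.00 0.00 0.00
    endloop
  endfacet
  facet normal 1.0000 0.0000 0.0000
    outer loop
      vertex 9.00 0.00 0.00
      vertex 9.00 28.00 0.00
      vertex 9.00 0.00 14.00
    endloop
  endfacet
endsolid part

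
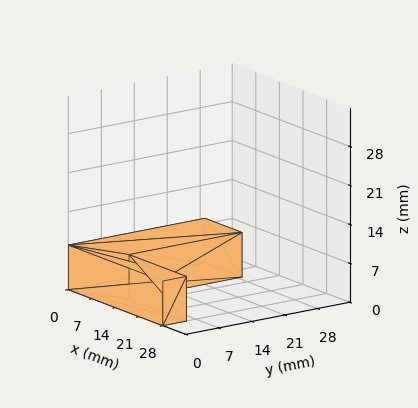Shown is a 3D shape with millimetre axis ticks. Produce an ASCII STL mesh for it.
Reading the render: the shape is an L-shaped prism: outer 28 × 29 mm, arm thicknesses ≈ 5 mm (horizontal) and 11 mm (vertical), extruded 8 mm in z (dimensions read to the nearest mm from the axis ticks). For the STL, each face is triangulated and given an outward normal.

solid part
  facet normal 0.0000 0.0000 -1.0000
    outer loop
      vertex 28.00 5.00 0.00
      vertex 28.00 0.00 0.00
      vertex 0.00 0.00 0.00
    endloop
  endfacet
  facet normal 0.0000 0.0000 -1.0000
    outer loop
      vertex 11.00 5.00 0.00
      vertex 28.00 5.00 0.00
      vertex 0.00 0.00 0.00
    endloop
  endfacet
  facet normal 0.0000 0.0000 -1.0000
    outer loop
      vertex 11.00 29.00 0.00
      vertex 11.00 5.00 0.00
      vertex 0.00 0.00 0.00
    endloop
  endfacet
  facet normal 0.0000 0.0000 -1.0000
    outer loop
      vertex 0.00 29.00 0.00
      vertex 11.00 29.00 0.00
      vertex 0.00 0.00 0.00
    endloop
  endfacet
  facet normal 0.0000 0.0000 1.0000
    outer loop
      vertex 0.00 0.00 8.00
      vertex 28.00 0.00 8.00
      vertex 28.00 5.00 8.00
    endloop
  endfacet
  facet normal 0.0000 0.0000 1.0000
    outer loop
      vertex 0.00 0.00 8.00
      vertex 28.00 5.00 8.00
      vertex 11.00 5.00 8.00
    endloop
  endfacet
  facet normal 0.0000 0.0000 1.0000
    outer loop
      vertex 0.00 0.00 8.00
      vertex 11.00 5.00 8.00
      vertex 11.00 29.00 8.00
    endloop
  endfacet
  facet normal 0.0000 0.0000 1.0000
    outer loop
      vertex 0.00 0.00 8.00
      vertex 11.00 29.00 8.00
      vertex 0.00 29.00 8.00
    endloop
  endfacet
  facet normal 0.0000 -1.0000 0.0000
    outer loop
      vertex 0.00 0.00 0.00
      vertex 28.00 0.00 0.00
      vertex 28.00 0.00 8.00
    endloop
  endfacet
  facet normal 0.0000 -1.0000 0.0000
    outer loop
      vertex 0.00 0.00 0.00
      vertex 28.00 0.00 8.00
      vertex 0.00 0.00 8.00
    endloop
  endfacet
  facet normal 1.0000 0.0000 0.0000
    outer loop
      vertex 28.00 0.00 0.00
      vertex 28.00 5.00 0.00
      vertex 28.00 5.00 8.00
    endloop
  endfacet
  facet normal 1.0000 0.0000 0.0000
    outer loop
      vertex 28.00 0.00 0.00
      vertex 28.00 5.00 8.00
      vertex 28.00 0.00 8.00
    endloop
  endfacet
  facet normal 0.0000 1.0000 0.0000
    outer loop
      vertex 28.00 5.00 0.00
      vertex 11.00 5.00 0.00
      vertex 11.00 5.00 8.00
    endloop
  endfacet
  facet normal 0.0000 1.0000 0.0000
    outer loop
      vertex 28.00 5.00 0.00
      vertex 11.00 5.00 8.00
      vertex 28.00 5.00 8.00
    endloop
  endfacet
  facet normal 1.0000 0.0000 0.0000
    outer loop
      vertex 11.00 5.00 0.00
      vertex 11.00 29.00 0.00
      vertex 11.00 29.00 8.00
    endloop
  endfacet
  facet normal 1.0000 0.0000 0.0000
    outer loop
      vertex 11.00 5.00 0.00
      vertex 11.00 29.00 8.00
      vertex 11.00 5.00 8.00
    endloop
  endfacet
  facet normal 0.0000 1.0000 0.0000
    outer loop
      vertex 11.00 29.00 0.00
      vertex 0.00 29.00 0.00
      vertex 0.00 29.00 8.00
    endloop
  endfacet
  facet normal 0.0000 1.0000 0.0000
    outer loop
      vertex 11.00 29.00 0.00
      vertex 0.00 29.00 8.00
      vertex 11.00 29.00 8.00
    endloop
  endfacet
  facet normal -1.0000 0.0000 0.0000
    outer loop
      vertex 0.00 29.00 0.00
      vertex 0.00 0.00 0.00
      vertex 0.00 0.00 8.00
    endloop
  endfacet
  facet normal -1.0000 0.0000 0.0000
    outer loop
      vertex 0.00 29.00 0.00
      vertex 0.00 0.00 8.00
      vertex 0.00 29.00 8.00
    endloop
  endfacet
endsolid part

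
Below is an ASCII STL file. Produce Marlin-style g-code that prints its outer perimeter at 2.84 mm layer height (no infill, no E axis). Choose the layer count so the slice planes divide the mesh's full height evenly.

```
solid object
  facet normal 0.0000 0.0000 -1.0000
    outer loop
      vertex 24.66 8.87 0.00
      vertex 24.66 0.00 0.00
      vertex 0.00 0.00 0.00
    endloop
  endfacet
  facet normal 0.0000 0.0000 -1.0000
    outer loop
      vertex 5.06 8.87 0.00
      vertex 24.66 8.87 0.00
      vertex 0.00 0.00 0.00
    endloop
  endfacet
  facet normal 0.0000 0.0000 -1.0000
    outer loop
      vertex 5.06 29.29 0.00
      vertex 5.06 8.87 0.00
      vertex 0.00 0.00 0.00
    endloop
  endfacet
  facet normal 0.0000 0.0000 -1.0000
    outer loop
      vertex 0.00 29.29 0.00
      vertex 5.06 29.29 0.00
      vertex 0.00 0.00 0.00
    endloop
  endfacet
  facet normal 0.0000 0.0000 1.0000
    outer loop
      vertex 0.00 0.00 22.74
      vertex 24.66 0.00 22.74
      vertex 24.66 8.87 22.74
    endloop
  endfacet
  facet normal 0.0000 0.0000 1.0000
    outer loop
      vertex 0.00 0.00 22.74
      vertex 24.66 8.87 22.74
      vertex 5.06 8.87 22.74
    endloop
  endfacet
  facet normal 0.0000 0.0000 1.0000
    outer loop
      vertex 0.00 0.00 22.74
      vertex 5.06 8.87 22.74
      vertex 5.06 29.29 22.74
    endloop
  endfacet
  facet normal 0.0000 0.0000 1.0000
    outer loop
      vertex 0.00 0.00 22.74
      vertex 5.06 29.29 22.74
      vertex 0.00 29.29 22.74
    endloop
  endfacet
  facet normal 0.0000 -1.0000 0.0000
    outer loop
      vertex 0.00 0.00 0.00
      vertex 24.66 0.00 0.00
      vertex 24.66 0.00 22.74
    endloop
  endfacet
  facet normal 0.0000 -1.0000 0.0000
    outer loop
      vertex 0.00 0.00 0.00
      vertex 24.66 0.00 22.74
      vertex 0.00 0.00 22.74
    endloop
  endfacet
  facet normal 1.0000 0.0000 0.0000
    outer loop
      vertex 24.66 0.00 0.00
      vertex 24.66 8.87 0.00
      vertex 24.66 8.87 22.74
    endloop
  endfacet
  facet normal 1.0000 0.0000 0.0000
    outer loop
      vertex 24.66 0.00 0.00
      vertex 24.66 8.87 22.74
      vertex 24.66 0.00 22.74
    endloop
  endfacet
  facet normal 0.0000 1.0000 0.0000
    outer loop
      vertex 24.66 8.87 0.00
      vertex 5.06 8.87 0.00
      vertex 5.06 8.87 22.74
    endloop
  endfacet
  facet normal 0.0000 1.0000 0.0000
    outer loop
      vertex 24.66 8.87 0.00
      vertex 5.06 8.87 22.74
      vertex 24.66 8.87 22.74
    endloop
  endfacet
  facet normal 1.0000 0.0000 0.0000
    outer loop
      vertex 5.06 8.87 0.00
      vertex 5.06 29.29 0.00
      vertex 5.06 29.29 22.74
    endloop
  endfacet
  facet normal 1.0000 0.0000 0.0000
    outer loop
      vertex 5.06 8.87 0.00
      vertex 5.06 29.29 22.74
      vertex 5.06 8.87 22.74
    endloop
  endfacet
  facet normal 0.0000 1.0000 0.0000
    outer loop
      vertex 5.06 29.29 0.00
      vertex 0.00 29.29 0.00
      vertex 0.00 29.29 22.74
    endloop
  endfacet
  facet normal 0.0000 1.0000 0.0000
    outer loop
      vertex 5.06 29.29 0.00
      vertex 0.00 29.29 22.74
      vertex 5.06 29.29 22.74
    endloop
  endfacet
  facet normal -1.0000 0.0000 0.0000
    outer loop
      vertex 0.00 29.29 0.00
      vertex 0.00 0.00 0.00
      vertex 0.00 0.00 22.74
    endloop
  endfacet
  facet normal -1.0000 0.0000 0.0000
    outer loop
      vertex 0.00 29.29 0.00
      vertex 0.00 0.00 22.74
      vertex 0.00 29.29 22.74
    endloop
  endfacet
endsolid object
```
; perimeter-only toolpath
G21 ; units = mm
G90 ; absolute positioning
G28 ; home
; layer 1
G0 Z2.84
G0 X0.00 Y0.00
G1 X24.66 Y0.00
G1 X24.66 Y8.87
G1 X5.06 Y8.87
G1 X5.06 Y29.29
G1 X0.00 Y29.29
G1 X0.00 Y0.00
; layer 2
G0 Z5.68
G0 X0.00 Y0.00
G1 X24.66 Y0.00
G1 X24.66 Y8.87
G1 X5.06 Y8.87
G1 X5.06 Y29.29
G1 X0.00 Y29.29
G1 X0.00 Y0.00
; layer 3
G0 Z8.53
G0 X0.00 Y0.00
G1 X24.66 Y0.00
G1 X24.66 Y8.87
G1 X5.06 Y8.87
G1 X5.06 Y29.29
G1 X0.00 Y29.29
G1 X0.00 Y0.00
; layer 4
G0 Z11.37
G0 X0.00 Y0.00
G1 X24.66 Y0.00
G1 X24.66 Y8.87
G1 X5.06 Y8.87
G1 X5.06 Y29.29
G1 X0.00 Y29.29
G1 X0.00 Y0.00
; layer 5
G0 Z14.21
G0 X0.00 Y0.00
G1 X24.66 Y0.00
G1 X24.66 Y8.87
G1 X5.06 Y8.87
G1 X5.06 Y29.29
G1 X0.00 Y29.29
G1 X0.00 Y0.00
; layer 6
G0 Z17.05
G0 X0.00 Y0.00
G1 X24.66 Y0.00
G1 X24.66 Y8.87
G1 X5.06 Y8.87
G1 X5.06 Y29.29
G1 X0.00 Y29.29
G1 X0.00 Y0.00
; layer 7
G0 Z19.90
G0 X0.00 Y0.00
G1 X24.66 Y0.00
G1 X24.66 Y8.87
G1 X5.06 Y8.87
G1 X5.06 Y29.29
G1 X0.00 Y29.29
G1 X0.00 Y0.00
; layer 8
G0 Z22.74
G0 X0.00 Y0.00
G1 X24.66 Y0.00
G1 X24.66 Y8.87
G1 X5.06 Y8.87
G1 X5.06 Y29.29
G1 X0.00 Y29.29
G1 X0.00 Y0.00
M2 ; end

The solid is an L-shaped prism: outer 24.7 × 29.3 mm, arm thicknesses ≈ 8.87 mm (horizontal) and 5.06 mm (vertical), extruded 22.7 mm in z. Slicing at Δz = 2.84 mm — 8 equal slices spanning the solid's height, so layer i sits at z = i·h/8 — gives 8 non-empty perimeters. Each is a 6-segment closed polygon; G0 lifts to the layer z and rapids to the start vertex, then G1 traces the edges.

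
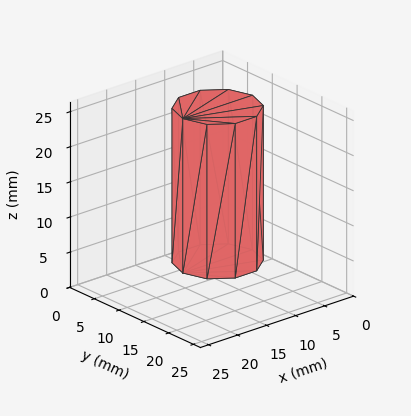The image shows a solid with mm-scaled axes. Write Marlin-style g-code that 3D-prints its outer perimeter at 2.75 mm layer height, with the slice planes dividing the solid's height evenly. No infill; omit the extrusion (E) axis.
Reading the render: the shape is a regular 10-sided prism (a cylinder approximated with 10 flat sides), circumscribed radius ≈ 6 mm, height ≈ 22 mm (dimensions read to the nearest mm from the axis ticks). For the g-code, the solid's height is divided into equal slices at the stated Δz and each level perimeter traced with G1 moves after a G0 lift.

; perimeter-only toolpath
G21 ; units = mm
G90 ; absolute positioning
G28 ; home
; layer 1
G0 Z2.75
G0 X12.00 Y6.00
G1 X10.85 Y9.53
G1 X7.85 Y11.71
G1 X4.15 Y11.71
G1 X1.15 Y9.53
G1 X0.00 Y6.00
G1 X1.15 Y2.47
G1 X4.15 Y0.29
G1 X7.85 Y0.29
G1 X10.85 Y2.47
G1 X12.00 Y6.00
; layer 2
G0 Z5.50
G0 X12.00 Y6.00
G1 X10.85 Y9.53
G1 X7.85 Y11.71
G1 X4.15 Y11.71
G1 X1.15 Y9.53
G1 X0.00 Y6.00
G1 X1.15 Y2.47
G1 X4.15 Y0.29
G1 X7.85 Y0.29
G1 X10.85 Y2.47
G1 X12.00 Y6.00
; layer 3
G0 Z8.25
G0 X12.00 Y6.00
G1 X10.85 Y9.53
G1 X7.85 Y11.71
G1 X4.15 Y11.71
G1 X1.15 Y9.53
G1 X0.00 Y6.00
G1 X1.15 Y2.47
G1 X4.15 Y0.29
G1 X7.85 Y0.29
G1 X10.85 Y2.47
G1 X12.00 Y6.00
; layer 4
G0 Z11.00
G0 X12.00 Y6.00
G1 X10.85 Y9.53
G1 X7.85 Y11.71
G1 X4.15 Y11.71
G1 X1.15 Y9.53
G1 X0.00 Y6.00
G1 X1.15 Y2.47
G1 X4.15 Y0.29
G1 X7.85 Y0.29
G1 X10.85 Y2.47
G1 X12.00 Y6.00
; layer 5
G0 Z13.75
G0 X12.00 Y6.00
G1 X10.85 Y9.53
G1 X7.85 Y11.71
G1 X4.15 Y11.71
G1 X1.15 Y9.53
G1 X0.00 Y6.00
G1 X1.15 Y2.47
G1 X4.15 Y0.29
G1 X7.85 Y0.29
G1 X10.85 Y2.47
G1 X12.00 Y6.00
; layer 6
G0 Z16.50
G0 X12.00 Y6.00
G1 X10.85 Y9.53
G1 X7.85 Y11.71
G1 X4.15 Y11.71
G1 X1.15 Y9.53
G1 X0.00 Y6.00
G1 X1.15 Y2.47
G1 X4.15 Y0.29
G1 X7.85 Y0.29
G1 X10.85 Y2.47
G1 X12.00 Y6.00
; layer 7
G0 Z19.25
G0 X12.00 Y6.00
G1 X10.85 Y9.53
G1 X7.85 Y11.71
G1 X4.15 Y11.71
G1 X1.15 Y9.53
G1 X0.00 Y6.00
G1 X1.15 Y2.47
G1 X4.15 Y0.29
G1 X7.85 Y0.29
G1 X10.85 Y2.47
G1 X12.00 Y6.00
; layer 8
G0 Z22.00
G0 X12.00 Y6.00
G1 X10.85 Y9.53
G1 X7.85 Y11.71
G1 X4.15 Y11.71
G1 X1.15 Y9.53
G1 X0.00 Y6.00
G1 X1.15 Y2.47
G1 X4.15 Y0.29
G1 X7.85 Y0.29
G1 X10.85 Y2.47
G1 X12.00 Y6.00
M2 ; end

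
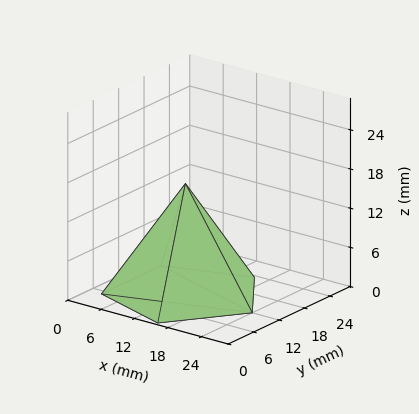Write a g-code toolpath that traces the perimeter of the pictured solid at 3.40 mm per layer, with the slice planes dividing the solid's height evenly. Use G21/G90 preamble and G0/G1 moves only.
Reading the render: the shape is a regular 5-sided pyramid, base circumscribed radius ≈ 12 mm, apex at z ≈ 17 mm (dimensions read to the nearest mm from the axis ticks). For the g-code, the solid's height is divided into equal slices at the stated Δz and each level perimeter traced with G1 moves after a G0 lift.

; perimeter-only toolpath
G21 ; units = mm
G90 ; absolute positioning
G28 ; home
; layer 1
G0 Z3.40
G0 X21.60 Y12.00
G1 X14.97 Y21.13
G1 X4.23 Y17.64
G1 X4.23 Y6.36
G1 X14.97 Y2.87
G1 X21.60 Y12.00
; layer 2
G0 Z6.80
G0 X19.20 Y12.00
G1 X14.23 Y18.85
G1 X6.17 Y16.23
G1 X6.17 Y7.77
G1 X14.23 Y5.15
G1 X19.20 Y12.00
; layer 3
G0 Z10.20
G0 X16.80 Y12.00
G1 X13.48 Y16.56
G1 X8.12 Y14.82
G1 X8.12 Y9.18
G1 X13.48 Y7.44
G1 X16.80 Y12.00
; layer 4
G0 Z13.60
G0 X14.40 Y12.00
G1 X12.74 Y14.28
G1 X10.06 Y13.41
G1 X10.06 Y10.59
G1 X12.74 Y9.72
G1 X14.40 Y12.00
M2 ; end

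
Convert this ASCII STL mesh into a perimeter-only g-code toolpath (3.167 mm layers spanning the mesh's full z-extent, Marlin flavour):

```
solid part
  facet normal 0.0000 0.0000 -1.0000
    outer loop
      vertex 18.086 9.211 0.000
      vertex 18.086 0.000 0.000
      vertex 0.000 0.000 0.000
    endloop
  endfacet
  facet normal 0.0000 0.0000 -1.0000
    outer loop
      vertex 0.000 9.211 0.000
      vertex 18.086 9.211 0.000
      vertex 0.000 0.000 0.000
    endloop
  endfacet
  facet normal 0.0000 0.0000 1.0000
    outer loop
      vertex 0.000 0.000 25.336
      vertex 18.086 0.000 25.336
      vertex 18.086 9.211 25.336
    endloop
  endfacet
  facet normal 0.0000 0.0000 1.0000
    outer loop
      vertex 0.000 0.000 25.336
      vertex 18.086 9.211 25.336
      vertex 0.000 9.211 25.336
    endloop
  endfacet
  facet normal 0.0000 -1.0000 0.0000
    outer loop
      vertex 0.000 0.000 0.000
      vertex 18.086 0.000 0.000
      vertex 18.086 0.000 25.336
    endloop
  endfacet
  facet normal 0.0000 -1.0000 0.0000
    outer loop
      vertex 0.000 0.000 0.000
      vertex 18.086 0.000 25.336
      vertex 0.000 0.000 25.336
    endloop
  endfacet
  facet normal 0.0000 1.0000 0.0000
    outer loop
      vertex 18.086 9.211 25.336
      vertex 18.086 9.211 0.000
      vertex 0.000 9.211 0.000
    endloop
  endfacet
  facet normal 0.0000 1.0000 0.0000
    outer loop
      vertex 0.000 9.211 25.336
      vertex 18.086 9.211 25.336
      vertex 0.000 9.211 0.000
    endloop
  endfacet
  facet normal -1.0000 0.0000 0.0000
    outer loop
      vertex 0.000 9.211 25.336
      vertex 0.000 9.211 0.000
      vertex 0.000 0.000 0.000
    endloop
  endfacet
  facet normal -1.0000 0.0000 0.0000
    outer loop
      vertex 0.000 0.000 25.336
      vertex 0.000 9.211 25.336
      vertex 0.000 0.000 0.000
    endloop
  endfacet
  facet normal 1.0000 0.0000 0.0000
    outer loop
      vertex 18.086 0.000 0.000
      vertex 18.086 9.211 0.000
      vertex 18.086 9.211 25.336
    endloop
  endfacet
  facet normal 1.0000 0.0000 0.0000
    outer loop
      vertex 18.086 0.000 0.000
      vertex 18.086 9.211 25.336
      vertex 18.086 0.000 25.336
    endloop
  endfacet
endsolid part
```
; perimeter-only toolpath
G21 ; units = mm
G90 ; absolute positioning
G28 ; home
; layer 1
G0 Z3.167
G0 X0.000 Y0.000
G1 X18.086 Y0.000
G1 X18.086 Y9.211
G1 X0.000 Y9.211
G1 X0.000 Y0.000
; layer 2
G0 Z6.334
G0 X0.000 Y0.000
G1 X18.086 Y0.000
G1 X18.086 Y9.211
G1 X0.000 Y9.211
G1 X0.000 Y0.000
; layer 3
G0 Z9.501
G0 X0.000 Y0.000
G1 X18.086 Y0.000
G1 X18.086 Y9.211
G1 X0.000 Y9.211
G1 X0.000 Y0.000
; layer 4
G0 Z12.668
G0 X0.000 Y0.000
G1 X18.086 Y0.000
G1 X18.086 Y9.211
G1 X0.000 Y9.211
G1 X0.000 Y0.000
; layer 5
G0 Z15.835
G0 X0.000 Y0.000
G1 X18.086 Y0.000
G1 X18.086 Y9.211
G1 X0.000 Y9.211
G1 X0.000 Y0.000
; layer 6
G0 Z19.002
G0 X0.000 Y0.000
G1 X18.086 Y0.000
G1 X18.086 Y9.211
G1 X0.000 Y9.211
G1 X0.000 Y0.000
; layer 7
G0 Z22.169
G0 X0.000 Y0.000
G1 X18.086 Y0.000
G1 X18.086 Y9.211
G1 X0.000 Y9.211
G1 X0.000 Y0.000
; layer 8
G0 Z25.336
G0 X0.000 Y0.000
G1 X18.086 Y0.000
G1 X18.086 Y9.211
G1 X0.000 Y9.211
G1 X0.000 Y0.000
M2 ; end

The solid is a rectangular box, roughly 18.1 × 9.21 mm footprint and 25.3 mm tall. Slicing at Δz = 3.167 mm — 8 equal slices spanning the solid's height, so layer i sits at z = i·h/8 — gives 8 non-empty perimeters. Each is a 4-segment closed polygon; G0 lifts to the layer z and rapids to the start vertex, then G1 traces the edges.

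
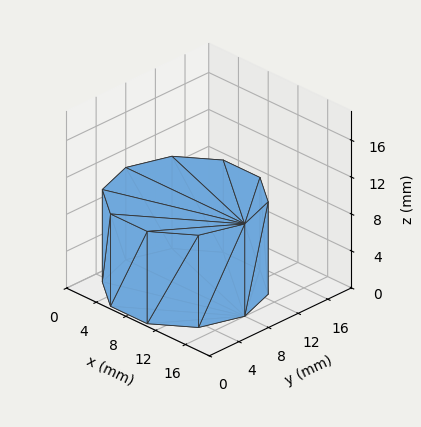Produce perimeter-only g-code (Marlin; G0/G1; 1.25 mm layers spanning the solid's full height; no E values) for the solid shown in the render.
Reading the render: the shape is a regular 10-sided prism (a cylinder approximated with 10 flat sides), circumscribed radius ≈ 8 mm, height ≈ 10 mm (dimensions read to the nearest mm from the axis ticks). For the g-code, the solid's height is divided into equal slices at the stated Δz and each level perimeter traced with G1 moves after a G0 lift.

; perimeter-only toolpath
G21 ; units = mm
G90 ; absolute positioning
G28 ; home
; layer 1
G0 Z1.25
G0 X16.00 Y8.00
G1 X14.47 Y12.70
G1 X10.47 Y15.61
G1 X5.53 Y15.61
G1 X1.53 Y12.70
G1 X0.00 Y8.00
G1 X1.53 Y3.30
G1 X5.53 Y0.39
G1 X10.47 Y0.39
G1 X14.47 Y3.30
G1 X16.00 Y8.00
; layer 2
G0 Z2.50
G0 X16.00 Y8.00
G1 X14.47 Y12.70
G1 X10.47 Y15.61
G1 X5.53 Y15.61
G1 X1.53 Y12.70
G1 X0.00 Y8.00
G1 X1.53 Y3.30
G1 X5.53 Y0.39
G1 X10.47 Y0.39
G1 X14.47 Y3.30
G1 X16.00 Y8.00
; layer 3
G0 Z3.75
G0 X16.00 Y8.00
G1 X14.47 Y12.70
G1 X10.47 Y15.61
G1 X5.53 Y15.61
G1 X1.53 Y12.70
G1 X0.00 Y8.00
G1 X1.53 Y3.30
G1 X5.53 Y0.39
G1 X10.47 Y0.39
G1 X14.47 Y3.30
G1 X16.00 Y8.00
; layer 4
G0 Z5.00
G0 X16.00 Y8.00
G1 X14.47 Y12.70
G1 X10.47 Y15.61
G1 X5.53 Y15.61
G1 X1.53 Y12.70
G1 X0.00 Y8.00
G1 X1.53 Y3.30
G1 X5.53 Y0.39
G1 X10.47 Y0.39
G1 X14.47 Y3.30
G1 X16.00 Y8.00
; layer 5
G0 Z6.25
G0 X16.00 Y8.00
G1 X14.47 Y12.70
G1 X10.47 Y15.61
G1 X5.53 Y15.61
G1 X1.53 Y12.70
G1 X0.00 Y8.00
G1 X1.53 Y3.30
G1 X5.53 Y0.39
G1 X10.47 Y0.39
G1 X14.47 Y3.30
G1 X16.00 Y8.00
; layer 6
G0 Z7.50
G0 X16.00 Y8.00
G1 X14.47 Y12.70
G1 X10.47 Y15.61
G1 X5.53 Y15.61
G1 X1.53 Y12.70
G1 X0.00 Y8.00
G1 X1.53 Y3.30
G1 X5.53 Y0.39
G1 X10.47 Y0.39
G1 X14.47 Y3.30
G1 X16.00 Y8.00
; layer 7
G0 Z8.75
G0 X16.00 Y8.00
G1 X14.47 Y12.70
G1 X10.47 Y15.61
G1 X5.53 Y15.61
G1 X1.53 Y12.70
G1 X0.00 Y8.00
G1 X1.53 Y3.30
G1 X5.53 Y0.39
G1 X10.47 Y0.39
G1 X14.47 Y3.30
G1 X16.00 Y8.00
; layer 8
G0 Z10.00
G0 X16.00 Y8.00
G1 X14.47 Y12.70
G1 X10.47 Y15.61
G1 X5.53 Y15.61
G1 X1.53 Y12.70
G1 X0.00 Y8.00
G1 X1.53 Y3.30
G1 X5.53 Y0.39
G1 X10.47 Y0.39
G1 X14.47 Y3.30
G1 X16.00 Y8.00
M2 ; end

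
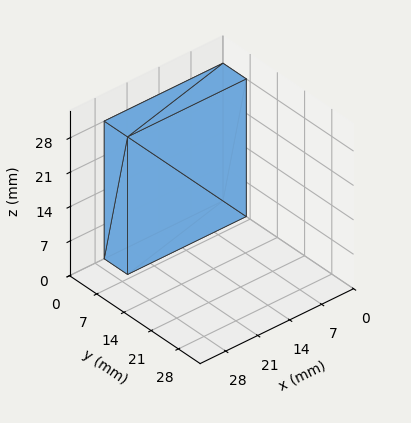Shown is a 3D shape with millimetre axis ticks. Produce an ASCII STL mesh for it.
Reading the render: the shape is a rectangular box, roughly 26 × 6 mm footprint and 28 mm tall (dimensions read to the nearest mm from the axis ticks). For the STL, each face is triangulated and given an outward normal.

solid part
  facet normal 0.0000 0.0000 -1.0000
    outer loop
      vertex 26.00 6.00 0.00
      vertex 26.00 0.00 0.00
      vertex 0.00 0.00 0.00
    endloop
  endfacet
  facet normal 0.0000 0.0000 -1.0000
    outer loop
      vertex 0.00 6.00 0.00
      vertex 26.00 6.00 0.00
      vertex 0.00 0.00 0.00
    endloop
  endfacet
  facet normal 0.0000 0.0000 1.0000
    outer loop
      vertex 0.00 0.00 28.00
      vertex 26.00 0.00 28.00
      vertex 26.00 6.00 28.00
    endloop
  endfacet
  facet normal 0.0000 0.0000 1.0000
    outer loop
      vertex 0.00 0.00 28.00
      vertex 26.00 6.00 28.00
      vertex 0.00 6.00 28.00
    endloop
  endfacet
  facet normal 0.0000 -1.0000 0.0000
    outer loop
      vertex 0.00 0.00 0.00
      vertex 26.00 0.00 0.00
      vertex 26.00 0.00 28.00
    endloop
  endfacet
  facet normal 0.0000 -1.0000 0.0000
    outer loop
      vertex 0.00 0.00 0.00
      vertex 26.00 0.00 28.00
      vertex 0.00 0.00 28.00
    endloop
  endfacet
  facet normal 0.0000 1.0000 0.0000
    outer loop
      vertex 26.00 6.00 28.00
      vertex 26.00 6.00 0.00
      vertex 0.00 6.00 0.00
    endloop
  endfacet
  facet normal 0.0000 1.0000 0.0000
    outer loop
      vertex 0.00 6.00 28.00
      vertex 26.00 6.00 28.00
      vertex 0.00 6.00 0.00
    endloop
  endfacet
  facet normal -1.0000 0.0000 0.0000
    outer loop
      vertex 0.00 6.00 28.00
      vertex 0.00 6.00 0.00
      vertex 0.00 0.00 0.00
    endloop
  endfacet
  facet normal -1.0000 0.0000 0.0000
    outer loop
      vertex 0.00 0.00 28.00
      vertex 0.00 6.00 28.00
      vertex 0.00 0.00 0.00
    endloop
  endfacet
  facet normal 1.0000 0.0000 0.0000
    outer loop
      vertex 26.00 0.00 0.00
      vertex 26.00 6.00 0.00
      vertex 26.00 6.00 28.00
    endloop
  endfacet
  facet normal 1.0000 0.0000 0.0000
    outer loop
      vertex 26.00 0.00 0.00
      vertex 26.00 6.00 28.00
      vertex 26.00 0.00 28.00
    endloop
  endfacet
endsolid part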